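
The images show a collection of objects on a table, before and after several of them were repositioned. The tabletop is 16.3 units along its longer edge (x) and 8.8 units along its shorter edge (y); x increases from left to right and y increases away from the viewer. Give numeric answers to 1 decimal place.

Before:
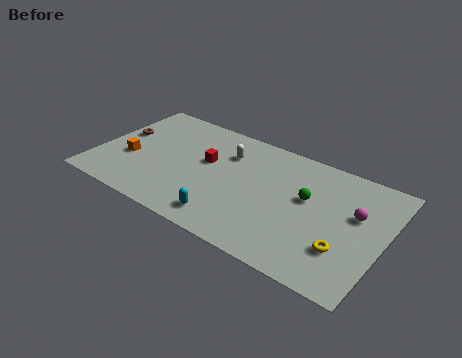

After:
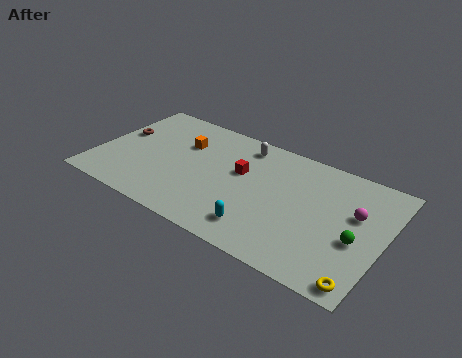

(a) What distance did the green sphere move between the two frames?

3.4

The green sphere moved from about (11.9, 5.2) to (14.9, 3.6), a distance of √(3.0² + 1.6²) ≈ 3.4.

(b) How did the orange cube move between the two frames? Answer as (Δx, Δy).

(2.7, 2.6)

From the two frames, the orange cube sits at roughly (1.9, 3.4) before and (4.6, 6.0) after.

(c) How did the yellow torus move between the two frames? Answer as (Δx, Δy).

(1.2, -1.7)

The yellow torus was at about (14.3, 2.6) and moved to about (15.5, 0.9).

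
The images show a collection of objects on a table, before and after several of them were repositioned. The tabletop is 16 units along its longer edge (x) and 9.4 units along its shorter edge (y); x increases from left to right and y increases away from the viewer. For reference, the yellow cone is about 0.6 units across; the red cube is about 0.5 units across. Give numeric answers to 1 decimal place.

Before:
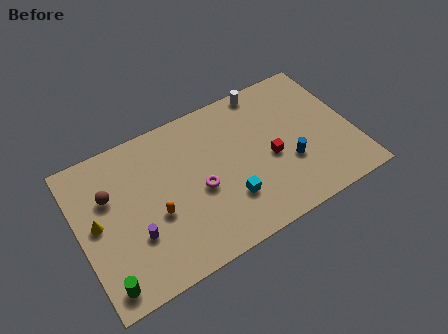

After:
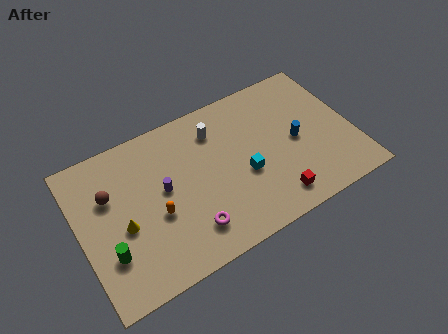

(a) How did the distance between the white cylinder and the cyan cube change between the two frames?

-3.0

Before: roughly 6.7 units apart; after: 3.7. That's 3.0 units closer together.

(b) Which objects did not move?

the brown sphere and the orange capsule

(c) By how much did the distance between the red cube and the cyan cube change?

-0.3

They were about 3.0 units apart before and 2.7 after — 0.3 units closer together.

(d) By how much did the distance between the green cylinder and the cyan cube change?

+0.6

The distance was about 7.6 in the first image and 8.2 in the second, so they moved 0.6 units further apart.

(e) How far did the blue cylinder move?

1.3

The blue cylinder was near (12.1, 3.3) before and (12.7, 4.5) after, so it travelled √(0.6² + 1.2²) ≈ 1.3 units.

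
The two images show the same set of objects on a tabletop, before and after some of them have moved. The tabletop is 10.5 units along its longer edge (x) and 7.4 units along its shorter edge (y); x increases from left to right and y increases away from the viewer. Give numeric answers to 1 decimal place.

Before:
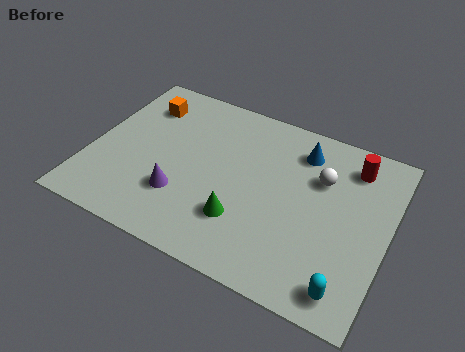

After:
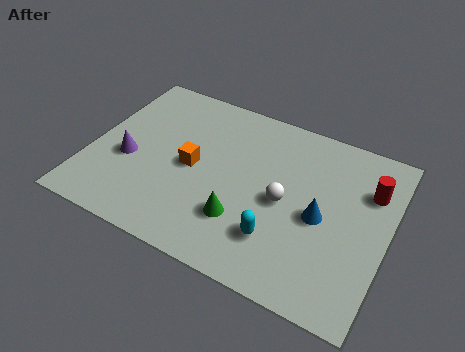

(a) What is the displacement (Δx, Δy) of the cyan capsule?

(-2.5, 0.9)

The cyan capsule was at about (9.4, 1.0) and moved to about (6.9, 1.9).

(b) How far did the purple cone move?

2.2

The purple cone was near (3.4, 2.2) before and (1.4, 3.0) after, so it travelled √(2.0² + 0.8²) ≈ 2.2 units.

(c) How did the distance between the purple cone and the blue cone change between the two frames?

+1.5

Before: roughly 5.3 units apart; after: 6.8. That's 1.5 units further apart.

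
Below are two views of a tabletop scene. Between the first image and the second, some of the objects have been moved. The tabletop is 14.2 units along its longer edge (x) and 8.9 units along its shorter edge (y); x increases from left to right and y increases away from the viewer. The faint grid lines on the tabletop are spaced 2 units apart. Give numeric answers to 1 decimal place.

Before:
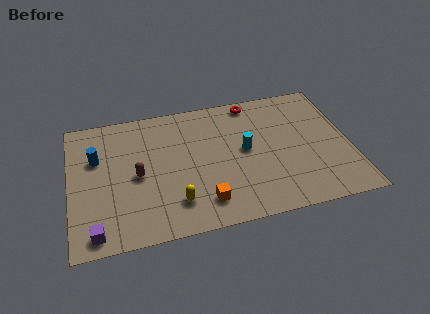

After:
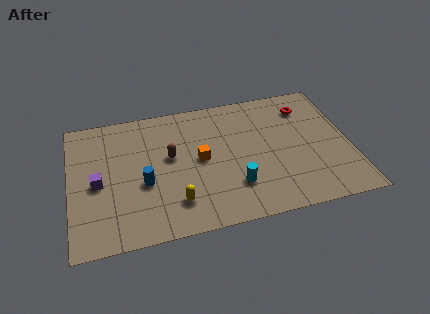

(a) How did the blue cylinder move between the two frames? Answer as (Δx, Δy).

(2.3, -2.2)

The blue cylinder started near (1.4, 5.8) and ended near (3.7, 3.6).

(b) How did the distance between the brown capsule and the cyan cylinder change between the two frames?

-1.4

They were about 5.5 units apart before and 4.1 after — 1.4 units closer together.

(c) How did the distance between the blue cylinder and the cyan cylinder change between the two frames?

-2.9

They were about 7.6 units apart before and 4.7 after — 2.9 units closer together.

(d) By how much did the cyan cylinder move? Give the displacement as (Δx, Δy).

(-0.7, -2.3)

The cyan cylinder started near (8.9, 4.7) and ended near (8.2, 2.4).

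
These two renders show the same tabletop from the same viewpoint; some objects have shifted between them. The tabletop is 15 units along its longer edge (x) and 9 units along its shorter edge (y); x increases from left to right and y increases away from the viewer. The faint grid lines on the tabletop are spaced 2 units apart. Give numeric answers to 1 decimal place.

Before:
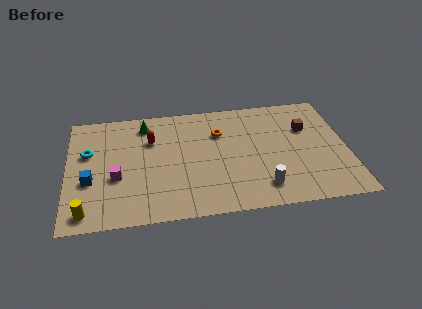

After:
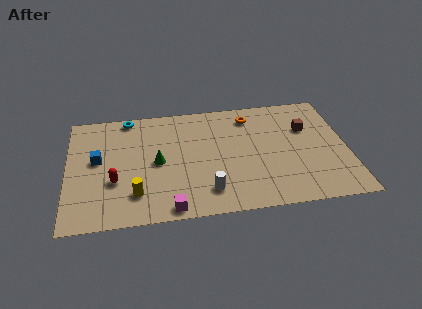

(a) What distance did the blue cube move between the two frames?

1.6

From (1.2, 3.4) to (1.6, 5.0), the blue cube covered √(0.4² + 1.6²) ≈ 1.6 units.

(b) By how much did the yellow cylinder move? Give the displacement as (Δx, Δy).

(2.6, 1.0)

The yellow cylinder started near (1.0, 1.1) and ended near (3.6, 2.1).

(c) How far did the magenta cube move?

3.9

From (2.6, 3.5) to (5.4, 0.8), the magenta cube covered √(2.8² + 2.7²) ≈ 3.9 units.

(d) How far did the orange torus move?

2.0

The orange torus moved from about (8.2, 6.3) to (9.9, 7.4), a distance of √(1.7² + 1.1²) ≈ 2.0.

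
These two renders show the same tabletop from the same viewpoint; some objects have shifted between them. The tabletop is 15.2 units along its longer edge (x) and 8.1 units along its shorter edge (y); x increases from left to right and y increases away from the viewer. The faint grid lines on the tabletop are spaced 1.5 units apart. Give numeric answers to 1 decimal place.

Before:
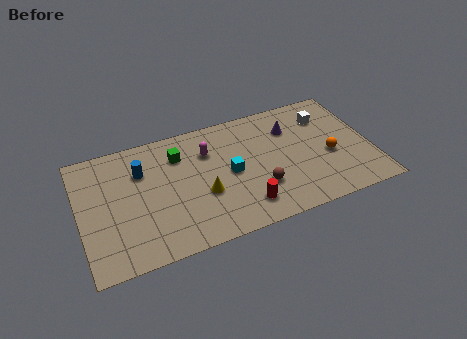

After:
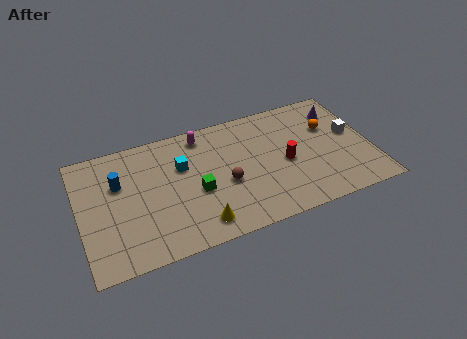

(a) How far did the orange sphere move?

1.9

From (13.0, 3.4) to (13.2, 5.3), the orange sphere covered √(0.2² + 1.9²) ≈ 1.9 units.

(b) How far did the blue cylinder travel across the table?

1.3

From (3.3, 5.7) to (2.1, 5.3), the blue cylinder covered √(1.2² + 0.4²) ≈ 1.3 units.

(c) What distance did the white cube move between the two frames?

2.0

From (13.1, 6.1) to (14.3, 4.5), the white cube covered √(1.2² + 1.6²) ≈ 2.0 units.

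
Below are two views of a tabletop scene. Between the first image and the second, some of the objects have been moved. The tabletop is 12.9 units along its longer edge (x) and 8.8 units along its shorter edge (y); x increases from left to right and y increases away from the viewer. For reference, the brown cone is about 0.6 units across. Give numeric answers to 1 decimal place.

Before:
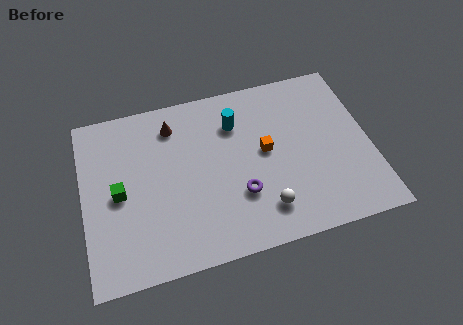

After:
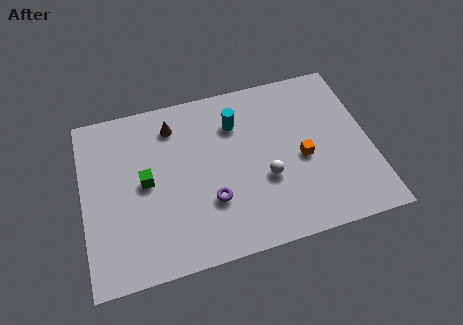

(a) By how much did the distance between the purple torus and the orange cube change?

+2.0

The distance was about 2.3 in the first image and 4.3 in the second, so they moved 2.0 units further apart.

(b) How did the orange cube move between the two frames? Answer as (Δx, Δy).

(1.6, -0.8)

From the two frames, the orange cube sits at roughly (8.2, 4.7) before and (9.8, 3.9) after.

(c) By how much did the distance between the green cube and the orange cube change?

+0.4

Before: roughly 6.6 units apart; after: 7.0. That's 0.4 units further apart.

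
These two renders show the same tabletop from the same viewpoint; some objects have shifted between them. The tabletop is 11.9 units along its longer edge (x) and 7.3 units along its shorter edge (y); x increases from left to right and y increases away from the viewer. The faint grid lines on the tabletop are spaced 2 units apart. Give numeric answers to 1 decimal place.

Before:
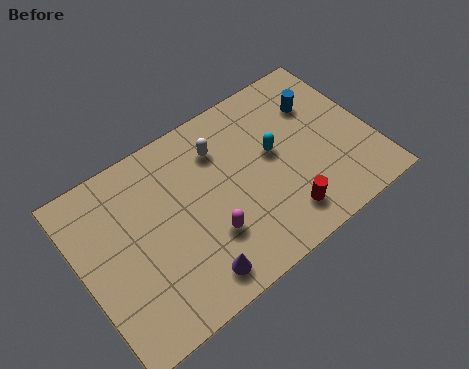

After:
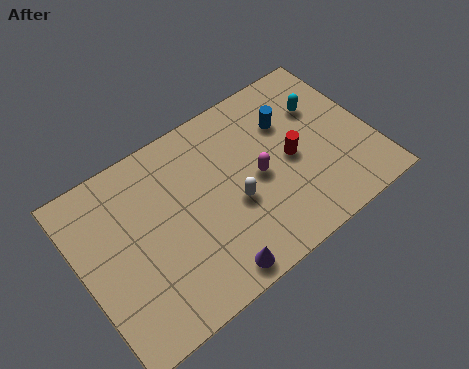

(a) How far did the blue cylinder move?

1.3

From (10.1, 5.2) to (8.8, 5.1), the blue cylinder covered √(1.3² + 0.1²) ≈ 1.3 units.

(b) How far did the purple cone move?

0.8

The purple cone moved from about (4.0, 1.1) to (4.7, 0.8), a distance of √(0.7² + 0.3²) ≈ 0.8.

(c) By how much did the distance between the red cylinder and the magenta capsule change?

-1.6

The distance was about 3.0 in the first image and 1.4 in the second, so they moved 1.6 units closer together.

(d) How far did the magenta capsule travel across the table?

2.6

The magenta capsule was near (4.9, 2.3) before and (7.2, 3.5) after, so it travelled √(2.3² + 1.2²) ≈ 2.6 units.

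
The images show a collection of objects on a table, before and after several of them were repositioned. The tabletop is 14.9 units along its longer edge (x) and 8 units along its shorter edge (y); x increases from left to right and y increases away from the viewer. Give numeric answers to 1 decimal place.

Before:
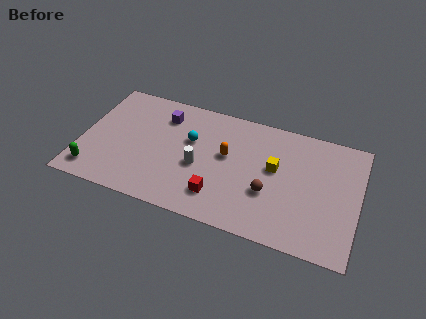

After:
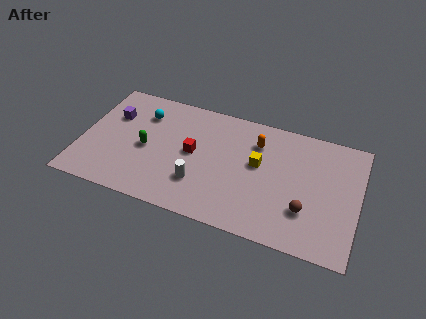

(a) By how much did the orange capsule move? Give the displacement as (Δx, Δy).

(1.5, 1.4)

From the two frames, the orange capsule sits at roughly (7.8, 4.6) before and (9.3, 6.0) after.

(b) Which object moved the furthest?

the green capsule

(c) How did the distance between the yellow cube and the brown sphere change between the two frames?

+1.8

They were about 1.7 units apart before and 3.5 after — 1.8 units further apart.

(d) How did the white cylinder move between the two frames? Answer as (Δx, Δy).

(0.1, -1.1)

From the two frames, the white cylinder sits at roughly (6.4, 3.4) before and (6.5, 2.3) after.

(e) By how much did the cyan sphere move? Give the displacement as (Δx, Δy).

(-2.7, 1.0)

The cyan sphere started near (5.8, 5.0) and ended near (3.1, 6.0).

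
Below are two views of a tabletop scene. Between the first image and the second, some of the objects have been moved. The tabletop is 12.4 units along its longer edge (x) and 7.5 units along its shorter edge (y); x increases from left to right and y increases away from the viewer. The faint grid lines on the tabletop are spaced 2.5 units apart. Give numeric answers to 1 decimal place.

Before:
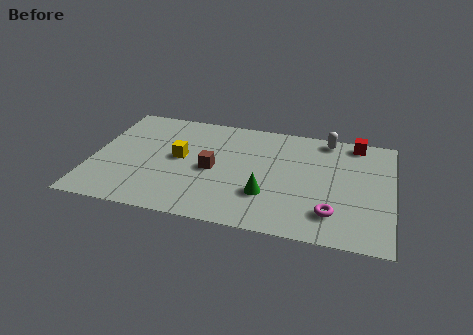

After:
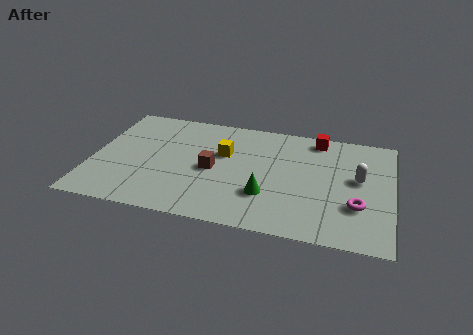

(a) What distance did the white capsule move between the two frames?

2.9

The white capsule moved from about (9.6, 6.7) to (11.0, 4.2), a distance of √(1.4² + 2.5²) ≈ 2.9.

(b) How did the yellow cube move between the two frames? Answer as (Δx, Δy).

(1.8, 0.7)

From the two frames, the yellow cube sits at roughly (3.6, 4.0) before and (5.4, 4.7) after.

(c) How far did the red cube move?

1.6

From (10.8, 6.7) to (9.2, 6.6), the red cube covered √(1.6² + 0.1²) ≈ 1.6 units.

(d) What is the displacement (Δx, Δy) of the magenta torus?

(1.0, 0.7)

From the two frames, the magenta torus sits at roughly (10.0, 1.7) before and (11.0, 2.4) after.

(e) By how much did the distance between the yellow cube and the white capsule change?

-1.0

Before: roughly 6.6 units apart; after: 5.6. That's 1.0 units closer together.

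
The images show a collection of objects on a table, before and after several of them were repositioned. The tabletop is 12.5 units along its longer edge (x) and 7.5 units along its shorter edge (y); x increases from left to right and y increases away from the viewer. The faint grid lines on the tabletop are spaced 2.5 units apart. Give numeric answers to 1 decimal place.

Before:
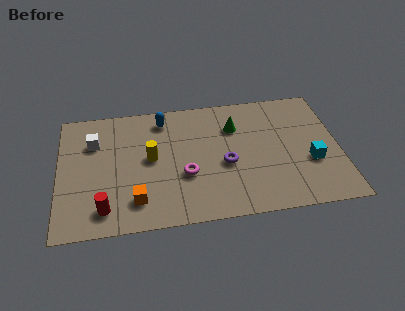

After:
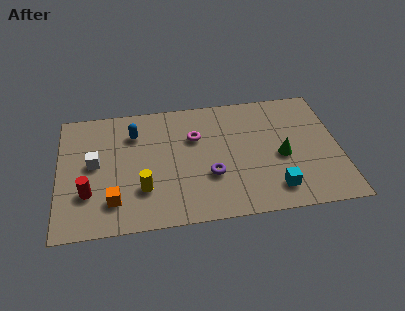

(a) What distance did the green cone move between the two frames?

2.9

The green cone was near (7.9, 5.4) before and (9.9, 3.3) after, so it travelled √(2.0² + 2.1²) ≈ 2.9 units.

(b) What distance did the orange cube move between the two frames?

1.0

The orange cube moved from about (3.4, 1.6) to (2.4, 1.7), a distance of √(1.0² + 0.1²) ≈ 1.0.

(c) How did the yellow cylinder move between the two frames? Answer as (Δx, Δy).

(-0.4, -1.8)

The yellow cylinder started near (4.1, 4.0) and ended near (3.7, 2.2).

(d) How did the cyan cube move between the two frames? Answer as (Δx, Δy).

(-1.7, -1.4)

From the two frames, the cyan cube sits at roughly (11.2, 2.8) before and (9.5, 1.4) after.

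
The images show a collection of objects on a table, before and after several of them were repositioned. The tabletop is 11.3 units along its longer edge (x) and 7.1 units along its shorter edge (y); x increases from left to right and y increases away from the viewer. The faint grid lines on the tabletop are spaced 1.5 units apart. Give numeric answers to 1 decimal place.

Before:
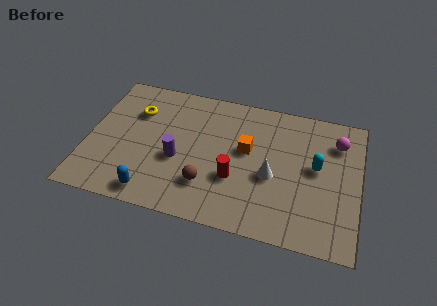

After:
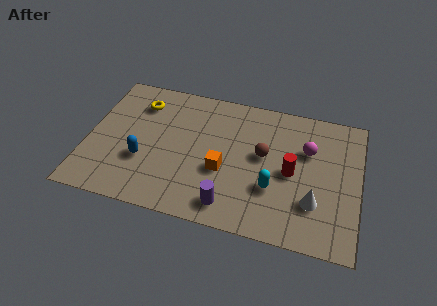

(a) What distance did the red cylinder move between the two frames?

2.5

The red cylinder was near (6.2, 2.5) before and (8.5, 3.4) after, so it travelled √(2.3² + 0.9²) ≈ 2.5 units.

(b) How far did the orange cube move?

1.6

From (6.6, 4.1) to (5.7, 2.8), the orange cube covered √(0.9² + 1.3²) ≈ 1.6 units.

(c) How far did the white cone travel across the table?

2.0

From (7.7, 3.0) to (9.5, 2.1), the white cone covered √(1.8² + 0.9²) ≈ 2.0 units.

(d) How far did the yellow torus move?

0.5

The yellow torus moved from about (1.9, 5.0) to (2.0, 5.5), a distance of √(0.1² + 0.5²) ≈ 0.5.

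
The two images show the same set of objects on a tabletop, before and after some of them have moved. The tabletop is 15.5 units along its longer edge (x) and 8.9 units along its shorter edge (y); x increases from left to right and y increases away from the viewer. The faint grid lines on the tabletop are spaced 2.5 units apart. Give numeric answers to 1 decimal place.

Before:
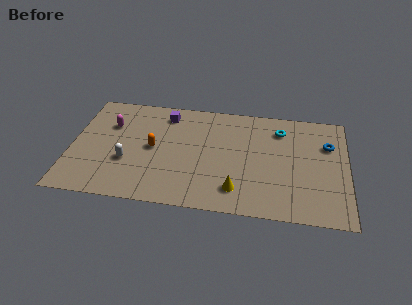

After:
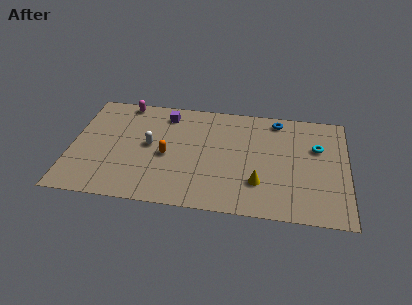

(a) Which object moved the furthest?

the blue torus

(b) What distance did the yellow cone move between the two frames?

1.4

From (9.4, 1.8) to (10.6, 2.5), the yellow cone covered √(1.2² + 0.7²) ≈ 1.4 units.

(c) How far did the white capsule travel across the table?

1.9

From (3.2, 3.2) to (4.4, 4.7), the white capsule covered √(1.2² + 1.5²) ≈ 1.9 units.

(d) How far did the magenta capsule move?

2.1

The magenta capsule moved from about (2.1, 6.1) to (2.8, 8.1), a distance of √(0.7² + 2.0²) ≈ 2.1.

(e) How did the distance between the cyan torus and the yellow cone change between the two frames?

-1.1

Before: roughly 5.7 units apart; after: 4.6. That's 1.1 units closer together.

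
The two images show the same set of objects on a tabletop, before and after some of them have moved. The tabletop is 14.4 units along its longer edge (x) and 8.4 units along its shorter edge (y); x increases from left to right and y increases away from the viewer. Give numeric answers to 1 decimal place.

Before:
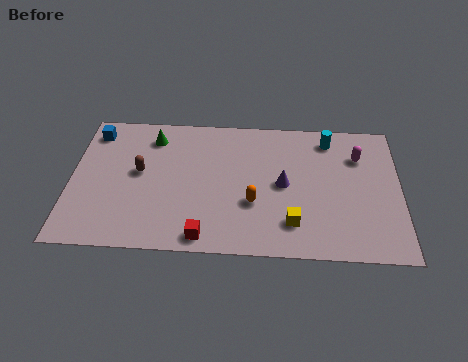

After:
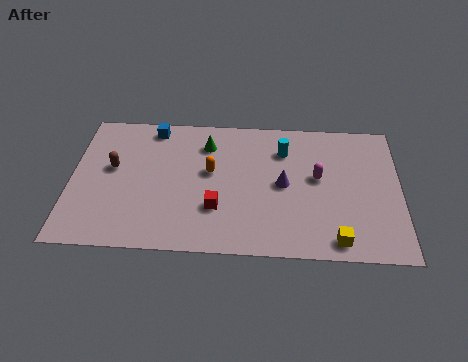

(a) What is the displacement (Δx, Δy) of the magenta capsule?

(-1.8, -1.4)

The magenta capsule was at about (12.6, 6.1) and moved to about (10.8, 4.7).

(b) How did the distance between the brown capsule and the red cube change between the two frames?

+0.4

Before: roughly 4.7 units apart; after: 5.1. That's 0.4 units further apart.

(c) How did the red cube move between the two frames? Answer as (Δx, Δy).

(0.5, 1.7)

The red cube was at about (5.9, 0.9) and moved to about (6.4, 2.6).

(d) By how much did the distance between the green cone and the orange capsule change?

-4.2

Before: roughly 5.9 units apart; after: 1.7. That's 4.2 units closer together.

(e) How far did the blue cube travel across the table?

2.6

From (0.9, 7.0) to (3.5, 7.4), the blue cube covered √(2.6² + 0.4²) ≈ 2.6 units.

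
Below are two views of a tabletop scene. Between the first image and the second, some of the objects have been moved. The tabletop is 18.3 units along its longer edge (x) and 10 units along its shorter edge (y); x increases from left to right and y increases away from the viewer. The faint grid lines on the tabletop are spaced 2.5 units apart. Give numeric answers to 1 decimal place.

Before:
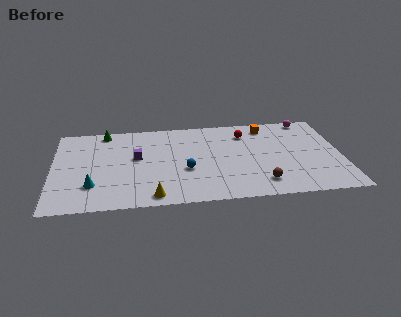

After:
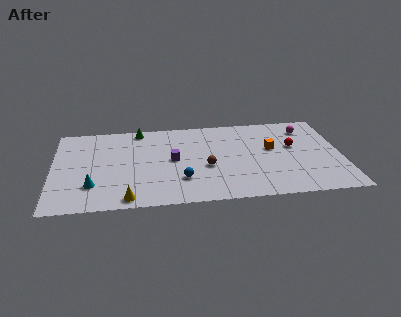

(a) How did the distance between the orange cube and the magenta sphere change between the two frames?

+0.4

They were about 2.8 units apart before and 3.2 after — 0.4 units further apart.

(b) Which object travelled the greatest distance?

the brown sphere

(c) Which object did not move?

the cyan cone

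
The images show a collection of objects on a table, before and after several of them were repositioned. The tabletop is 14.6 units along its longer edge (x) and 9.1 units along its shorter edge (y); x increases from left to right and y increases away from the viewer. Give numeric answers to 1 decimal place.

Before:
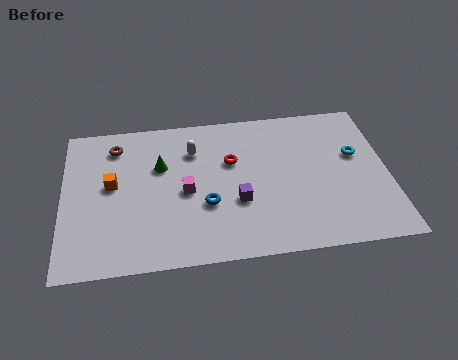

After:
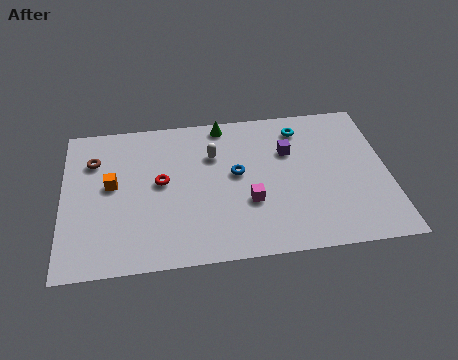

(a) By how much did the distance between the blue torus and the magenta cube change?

+0.6

They were about 1.3 units apart before and 1.9 after — 0.6 units further apart.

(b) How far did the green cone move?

3.7

The green cone was near (4.4, 5.9) before and (7.3, 8.2) after, so it travelled √(2.9² + 2.3²) ≈ 3.7 units.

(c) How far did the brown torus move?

1.3

From (2.4, 7.4) to (1.4, 6.6), the brown torus covered √(1.0² + 0.8²) ≈ 1.3 units.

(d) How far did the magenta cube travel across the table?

3.0

The magenta cube was near (5.5, 4.2) before and (8.3, 3.2) after, so it travelled √(2.8² + 1.0²) ≈ 3.0 units.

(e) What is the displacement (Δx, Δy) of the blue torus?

(1.4, 1.7)

The blue torus was at about (6.4, 3.3) and moved to about (7.8, 5.0).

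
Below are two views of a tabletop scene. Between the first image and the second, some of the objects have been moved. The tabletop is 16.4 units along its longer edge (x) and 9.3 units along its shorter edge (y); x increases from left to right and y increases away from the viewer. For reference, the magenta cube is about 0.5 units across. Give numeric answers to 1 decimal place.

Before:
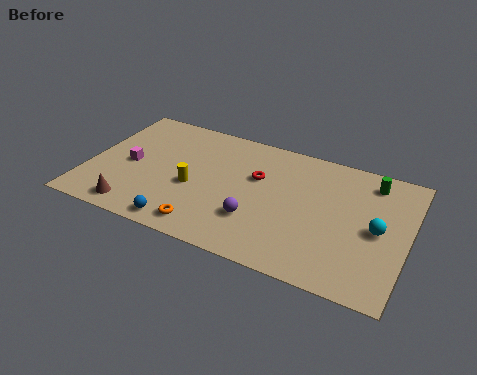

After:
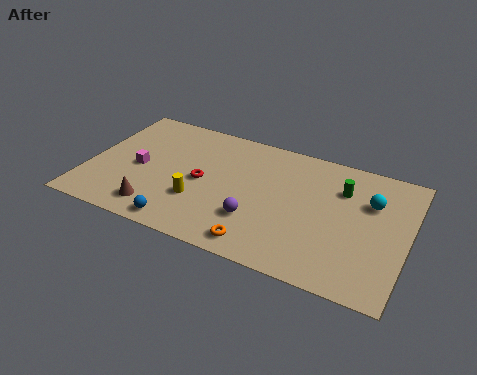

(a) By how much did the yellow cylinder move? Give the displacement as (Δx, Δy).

(0.4, -0.9)

The yellow cylinder started near (5.5, 3.9) and ended near (5.9, 3.0).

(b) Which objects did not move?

the purple sphere and the blue sphere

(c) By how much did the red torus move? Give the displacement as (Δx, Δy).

(-2.7, -1.4)

The red torus was at about (8.6, 5.9) and moved to about (5.9, 4.5).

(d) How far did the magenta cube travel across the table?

0.5

The magenta cube moved from about (2.1, 4.4) to (2.6, 4.3), a distance of √(0.5² + 0.1²) ≈ 0.5.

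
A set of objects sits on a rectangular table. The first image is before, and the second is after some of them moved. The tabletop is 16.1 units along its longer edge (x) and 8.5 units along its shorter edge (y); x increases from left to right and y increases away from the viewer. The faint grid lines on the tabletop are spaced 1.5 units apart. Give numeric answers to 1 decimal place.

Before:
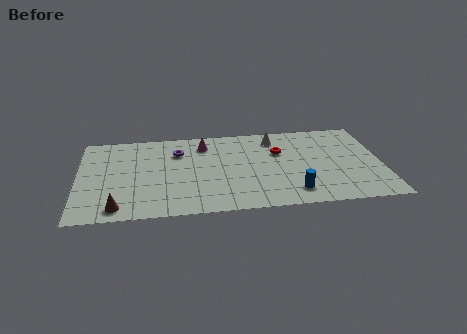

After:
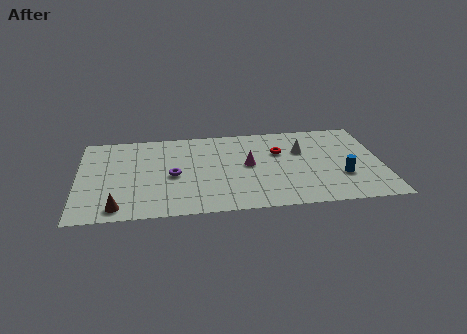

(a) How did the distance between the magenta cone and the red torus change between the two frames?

-2.2

Before: roughly 4.2 units apart; after: 2.0. That's 2.2 units closer together.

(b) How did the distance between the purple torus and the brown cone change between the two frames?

-2.0

They were about 6.0 units apart before and 4.0 after — 2.0 units closer together.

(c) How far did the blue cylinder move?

2.9

The blue cylinder moved from about (11.3, 1.6) to (13.9, 2.8), a distance of √(2.6² + 1.2²) ≈ 2.9.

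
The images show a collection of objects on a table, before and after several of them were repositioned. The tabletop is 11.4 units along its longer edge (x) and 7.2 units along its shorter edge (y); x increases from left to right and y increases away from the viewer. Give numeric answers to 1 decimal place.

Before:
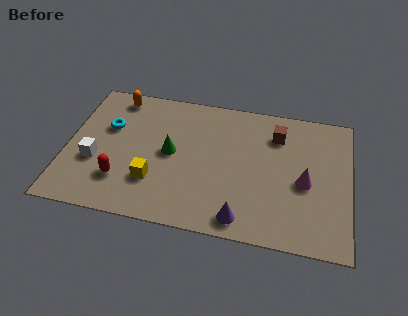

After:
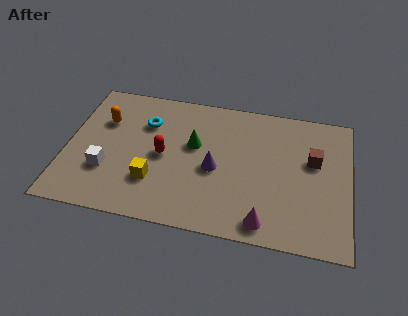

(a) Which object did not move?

the yellow cube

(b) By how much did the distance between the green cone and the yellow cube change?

+1.0

The distance was about 1.7 in the first image and 2.7 in the second, so they moved 1.0 units further apart.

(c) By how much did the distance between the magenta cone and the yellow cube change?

-1.4

The distance was about 6.1 in the first image and 4.7 in the second, so they moved 1.4 units closer together.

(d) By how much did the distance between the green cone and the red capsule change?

-1.2

The distance was about 2.6 in the first image and 1.4 in the second, so they moved 1.2 units closer together.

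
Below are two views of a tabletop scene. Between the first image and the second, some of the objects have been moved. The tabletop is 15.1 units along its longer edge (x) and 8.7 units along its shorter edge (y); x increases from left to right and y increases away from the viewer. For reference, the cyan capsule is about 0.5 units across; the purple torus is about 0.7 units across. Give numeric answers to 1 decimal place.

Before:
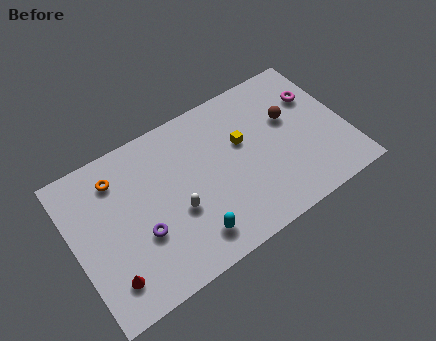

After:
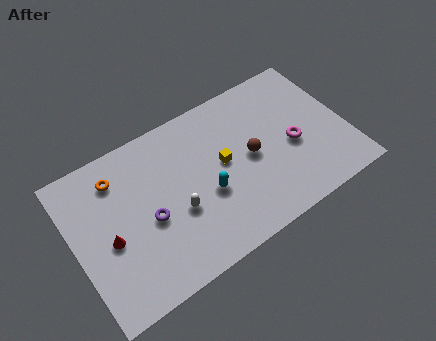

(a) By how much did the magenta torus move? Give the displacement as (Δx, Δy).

(-1.7, -2.2)

The magenta torus started near (13.8, 6.0) and ended near (12.1, 3.8).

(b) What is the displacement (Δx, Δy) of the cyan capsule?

(1.2, 1.9)

The cyan capsule was at about (6.0, 1.6) and moved to about (7.2, 3.5).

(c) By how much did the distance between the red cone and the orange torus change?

-2.0

The distance was about 5.2 in the first image and 3.2 in the second, so they moved 2.0 units closer together.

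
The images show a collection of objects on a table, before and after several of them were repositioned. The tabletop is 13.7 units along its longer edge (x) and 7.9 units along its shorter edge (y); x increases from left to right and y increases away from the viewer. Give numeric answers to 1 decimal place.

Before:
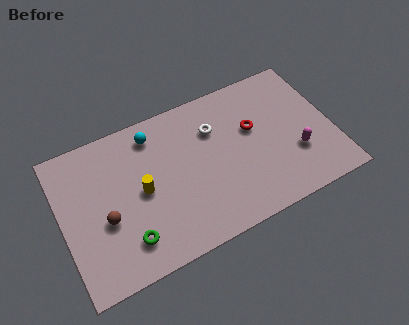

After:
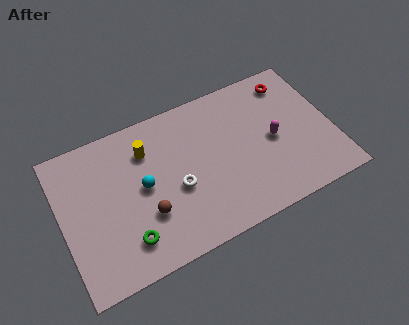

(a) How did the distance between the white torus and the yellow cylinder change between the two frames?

-1.4

The distance was about 4.3 in the first image and 2.9 in the second, so they moved 1.4 units closer together.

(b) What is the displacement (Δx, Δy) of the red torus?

(2.2, 1.8)

The red torus was at about (9.8, 4.8) and moved to about (12.0, 6.6).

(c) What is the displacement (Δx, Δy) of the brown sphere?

(2.0, -0.6)

The brown sphere was at about (2.1, 3.2) and moved to about (4.1, 2.6).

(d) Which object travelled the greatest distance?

the white torus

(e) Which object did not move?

the green torus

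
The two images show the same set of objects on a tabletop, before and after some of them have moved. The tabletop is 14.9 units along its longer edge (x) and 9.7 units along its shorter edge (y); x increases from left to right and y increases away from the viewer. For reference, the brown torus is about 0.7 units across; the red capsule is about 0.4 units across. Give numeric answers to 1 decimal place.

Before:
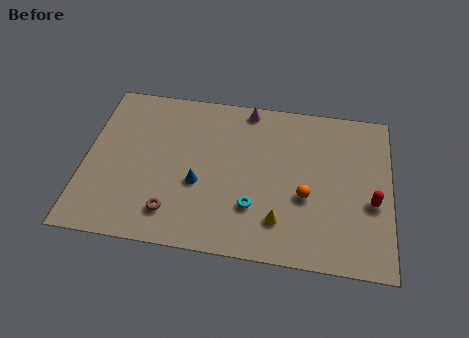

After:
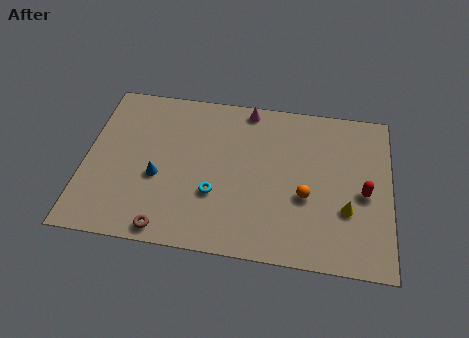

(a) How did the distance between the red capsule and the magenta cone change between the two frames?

-0.6

The distance was about 7.9 in the first image and 7.3 in the second, so they moved 0.6 units closer together.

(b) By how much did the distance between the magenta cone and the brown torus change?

+1.0

They were about 7.7 units apart before and 8.7 after — 1.0 units further apart.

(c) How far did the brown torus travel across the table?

1.0

The brown torus was near (4.4, 1.9) before and (4.2, 0.9) after, so it travelled √(0.2² + 1.0²) ≈ 1.0 units.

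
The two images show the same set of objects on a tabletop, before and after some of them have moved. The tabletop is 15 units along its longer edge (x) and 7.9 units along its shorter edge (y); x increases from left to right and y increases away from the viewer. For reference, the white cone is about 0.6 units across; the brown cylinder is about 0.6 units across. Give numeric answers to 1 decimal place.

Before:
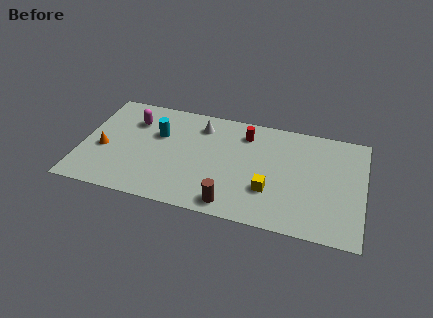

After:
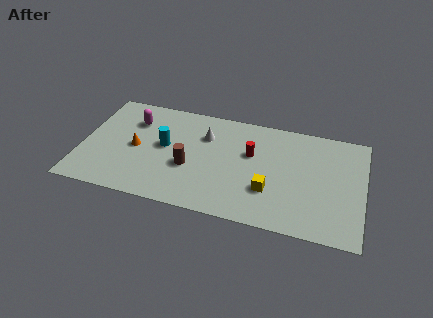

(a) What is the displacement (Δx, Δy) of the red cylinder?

(0.4, -1.4)

The red cylinder was at about (8.6, 6.3) and moved to about (9.0, 4.9).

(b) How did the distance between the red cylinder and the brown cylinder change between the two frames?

-1.6

They were about 5.3 units apart before and 3.7 after — 1.6 units closer together.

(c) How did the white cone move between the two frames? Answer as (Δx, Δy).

(0.3, -0.7)

The white cone was at about (6.2, 6.3) and moved to about (6.5, 5.6).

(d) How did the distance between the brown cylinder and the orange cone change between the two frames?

-4.4

They were about 7.4 units apart before and 3.0 after — 4.4 units closer together.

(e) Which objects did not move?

the magenta capsule and the yellow cube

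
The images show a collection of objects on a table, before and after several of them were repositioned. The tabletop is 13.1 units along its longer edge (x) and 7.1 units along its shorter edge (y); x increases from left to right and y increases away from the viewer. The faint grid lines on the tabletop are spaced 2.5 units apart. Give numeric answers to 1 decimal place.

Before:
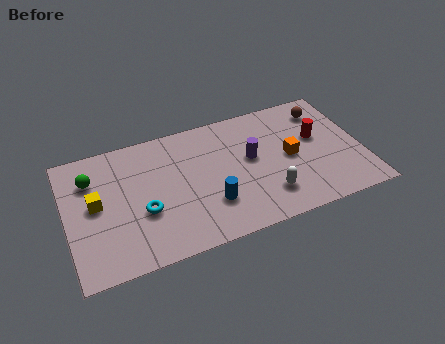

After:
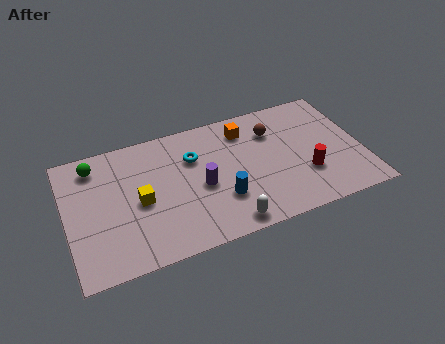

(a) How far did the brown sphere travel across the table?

2.5

The brown sphere moved from about (11.7, 5.7) to (9.3, 5.2), a distance of √(2.4² + 0.5²) ≈ 2.5.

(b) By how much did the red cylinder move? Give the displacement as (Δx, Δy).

(-0.7, -1.9)

From the two frames, the red cylinder sits at roughly (11.2, 4.2) before and (10.5, 2.3) after.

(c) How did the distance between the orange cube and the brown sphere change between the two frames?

-1.5

Before: roughly 2.8 units apart; after: 1.3. That's 1.5 units closer together.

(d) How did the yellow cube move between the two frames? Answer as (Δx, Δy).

(1.9, -0.5)

From the two frames, the yellow cube sits at roughly (1.3, 3.8) before and (3.2, 3.3) after.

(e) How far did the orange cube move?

2.8

The orange cube was near (9.9, 3.5) before and (8.1, 5.7) after, so it travelled √(1.8² + 2.2²) ≈ 2.8 units.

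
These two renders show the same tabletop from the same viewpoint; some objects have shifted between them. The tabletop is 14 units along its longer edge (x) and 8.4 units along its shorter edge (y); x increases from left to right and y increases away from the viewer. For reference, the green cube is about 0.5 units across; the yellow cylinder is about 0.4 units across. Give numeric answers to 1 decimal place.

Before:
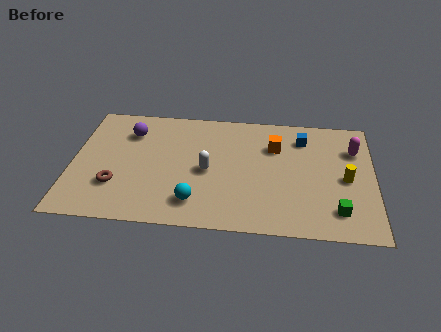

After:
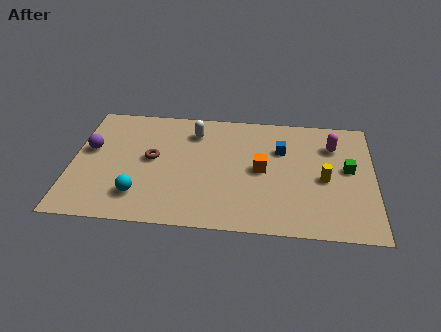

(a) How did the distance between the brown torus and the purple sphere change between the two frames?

-0.9

The distance was about 3.8 in the first image and 2.9 in the second, so they moved 0.9 units closer together.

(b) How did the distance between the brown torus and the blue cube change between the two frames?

-3.4

Before: roughly 9.5 units apart; after: 6.1. That's 3.4 units closer together.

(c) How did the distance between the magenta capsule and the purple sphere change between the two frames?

+0.9

Before: roughly 10.5 units apart; after: 11.4. That's 0.9 units further apart.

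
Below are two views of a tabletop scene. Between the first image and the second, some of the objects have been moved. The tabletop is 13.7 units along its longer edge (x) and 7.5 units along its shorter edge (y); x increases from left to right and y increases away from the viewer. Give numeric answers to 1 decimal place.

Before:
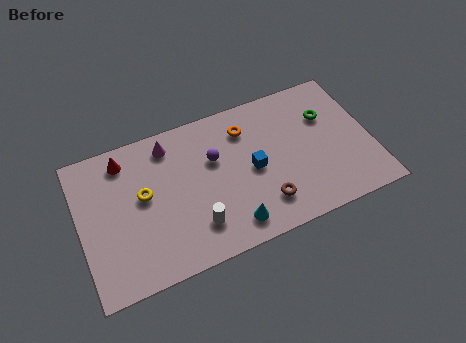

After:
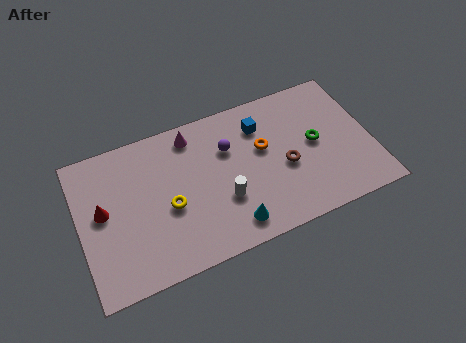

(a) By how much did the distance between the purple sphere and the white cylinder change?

-0.7

Before: roughly 3.2 units apart; after: 2.5. That's 0.7 units closer together.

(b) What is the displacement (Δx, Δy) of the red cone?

(-1.2, -2.2)

The red cone started near (2.3, 6.3) and ended near (1.1, 4.1).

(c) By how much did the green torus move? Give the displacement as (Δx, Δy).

(-0.7, -1.2)

From the two frames, the green torus sits at roughly (11.8, 5.1) before and (11.1, 3.9) after.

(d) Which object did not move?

the cyan cone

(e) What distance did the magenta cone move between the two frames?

1.1

From (4.4, 6.3) to (5.5, 6.4), the magenta cone covered √(1.1² + 0.1²) ≈ 1.1 units.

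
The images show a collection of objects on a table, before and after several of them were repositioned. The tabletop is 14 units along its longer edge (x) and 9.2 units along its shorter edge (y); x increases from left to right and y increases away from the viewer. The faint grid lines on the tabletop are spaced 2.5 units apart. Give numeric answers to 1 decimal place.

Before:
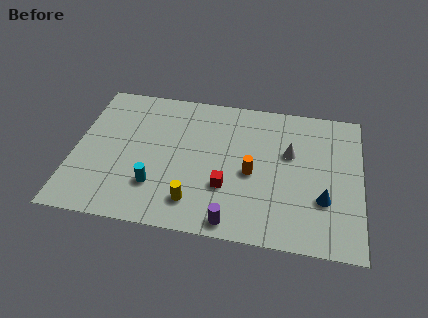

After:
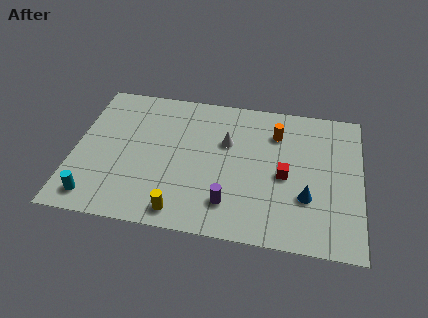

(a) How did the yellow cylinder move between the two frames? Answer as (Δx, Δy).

(-0.6, -0.7)

From the two frames, the yellow cylinder sits at roughly (6.0, 1.8) before and (5.4, 1.1) after.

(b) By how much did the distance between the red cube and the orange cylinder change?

+1.1

The distance was about 1.6 in the first image and 2.7 in the second, so they moved 1.1 units further apart.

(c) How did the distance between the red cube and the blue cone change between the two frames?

-3.1

The distance was about 4.7 in the first image and 1.6 in the second, so they moved 3.1 units closer together.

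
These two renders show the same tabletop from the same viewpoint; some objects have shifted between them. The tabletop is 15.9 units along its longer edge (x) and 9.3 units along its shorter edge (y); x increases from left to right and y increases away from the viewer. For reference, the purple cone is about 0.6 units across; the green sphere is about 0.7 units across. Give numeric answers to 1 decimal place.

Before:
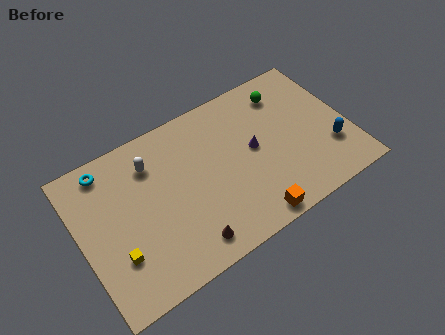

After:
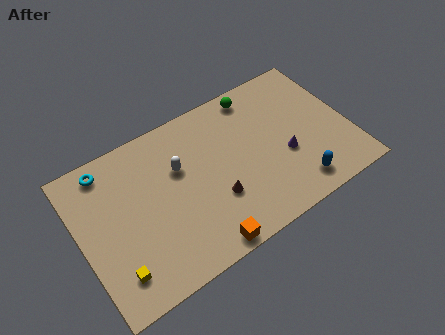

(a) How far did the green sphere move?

1.8

The green sphere was near (12.7, 7.5) before and (11.0, 8.2) after, so it travelled √(1.7² + 0.7²) ≈ 1.8 units.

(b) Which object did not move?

the cyan torus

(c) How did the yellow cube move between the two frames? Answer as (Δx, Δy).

(-0.2, -0.9)

The yellow cube was at about (1.8, 2.8) and moved to about (1.6, 1.9).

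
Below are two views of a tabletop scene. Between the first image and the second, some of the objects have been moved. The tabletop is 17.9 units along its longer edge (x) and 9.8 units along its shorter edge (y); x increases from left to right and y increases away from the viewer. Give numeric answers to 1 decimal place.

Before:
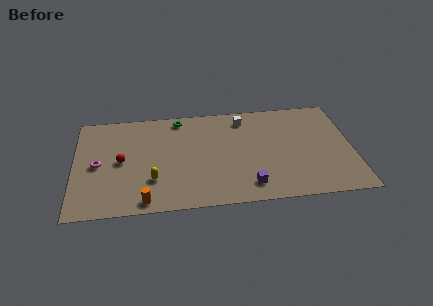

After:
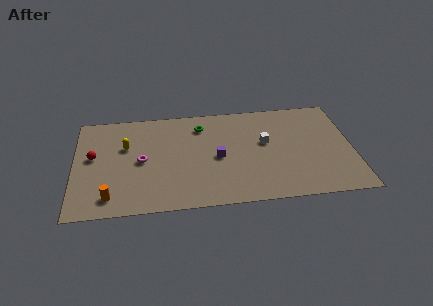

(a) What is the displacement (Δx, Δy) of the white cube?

(1.3, -2.5)

From the two frames, the white cube sits at roughly (11.0, 8.2) before and (12.3, 5.7) after.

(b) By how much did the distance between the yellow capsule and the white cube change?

+1.0

Before: roughly 8.0 units apart; after: 9.0. That's 1.0 units further apart.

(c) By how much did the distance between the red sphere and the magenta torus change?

+1.7

The distance was about 1.5 in the first image and 3.2 in the second, so they moved 1.7 units further apart.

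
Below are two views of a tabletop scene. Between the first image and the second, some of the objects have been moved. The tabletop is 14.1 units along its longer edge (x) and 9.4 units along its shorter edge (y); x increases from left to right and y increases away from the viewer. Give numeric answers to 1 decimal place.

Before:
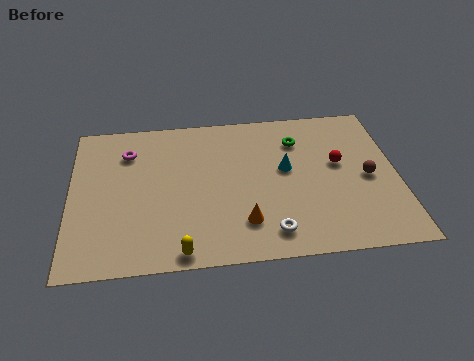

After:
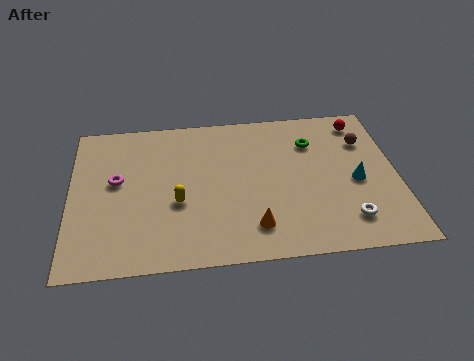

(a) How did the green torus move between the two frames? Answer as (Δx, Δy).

(0.6, -0.2)

The green torus started near (9.9, 7.1) and ended near (10.5, 6.9).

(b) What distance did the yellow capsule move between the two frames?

2.9

From (4.7, 0.8) to (4.6, 3.7), the yellow capsule covered √(0.1² + 2.9²) ≈ 2.9 units.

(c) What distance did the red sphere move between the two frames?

2.8

The red sphere moved from about (11.6, 5.4) to (12.7, 8.0), a distance of √(1.1² + 2.6²) ≈ 2.8.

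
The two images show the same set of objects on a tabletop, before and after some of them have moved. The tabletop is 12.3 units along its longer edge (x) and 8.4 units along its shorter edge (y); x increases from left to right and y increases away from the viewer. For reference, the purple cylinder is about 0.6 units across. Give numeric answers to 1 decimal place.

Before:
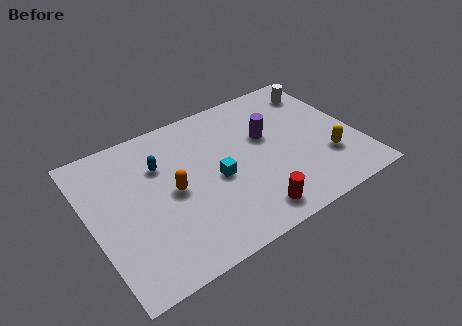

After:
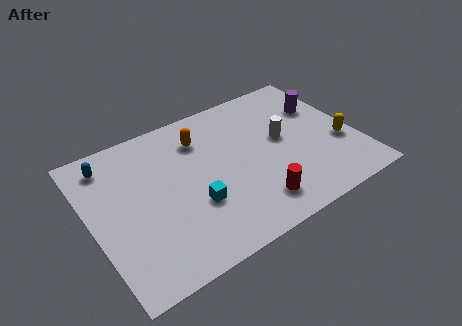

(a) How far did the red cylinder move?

0.5

From (6.8, 1.2) to (7.1, 1.6), the red cylinder covered √(0.3² + 0.4²) ≈ 0.5 units.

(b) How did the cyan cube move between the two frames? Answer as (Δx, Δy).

(-1.2, -0.9)

From the two frames, the cyan cube sits at roughly (5.7, 3.8) before and (4.5, 2.9) after.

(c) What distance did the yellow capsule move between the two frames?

1.0

The yellow capsule was near (10.7, 2.5) before and (11.5, 3.1) after, so it travelled √(0.8² + 0.6²) ≈ 1.0 units.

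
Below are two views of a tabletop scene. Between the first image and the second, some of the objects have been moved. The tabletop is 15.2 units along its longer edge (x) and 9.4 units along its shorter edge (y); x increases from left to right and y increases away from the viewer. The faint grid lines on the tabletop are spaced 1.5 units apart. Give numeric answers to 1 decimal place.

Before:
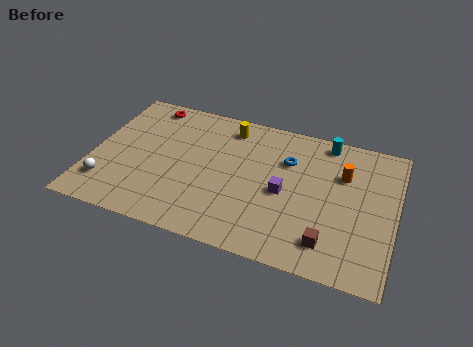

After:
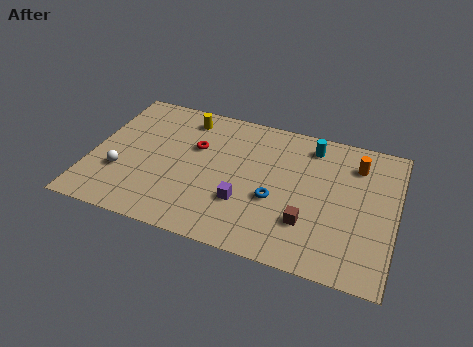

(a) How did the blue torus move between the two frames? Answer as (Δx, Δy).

(-0.4, -2.8)

The blue torus started near (9.7, 6.5) and ended near (9.3, 3.7).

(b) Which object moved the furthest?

the red torus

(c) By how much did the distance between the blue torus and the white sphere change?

-2.0

They were about 9.7 units apart before and 7.7 after — 2.0 units closer together.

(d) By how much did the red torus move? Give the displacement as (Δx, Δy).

(2.7, -2.3)

From the two frames, the red torus sits at roughly (2.4, 8.3) before and (5.1, 6.0) after.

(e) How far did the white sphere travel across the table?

1.2

The white sphere moved from about (1.0, 2.1) to (1.6, 3.1), a distance of √(0.6² + 1.0²) ≈ 1.2.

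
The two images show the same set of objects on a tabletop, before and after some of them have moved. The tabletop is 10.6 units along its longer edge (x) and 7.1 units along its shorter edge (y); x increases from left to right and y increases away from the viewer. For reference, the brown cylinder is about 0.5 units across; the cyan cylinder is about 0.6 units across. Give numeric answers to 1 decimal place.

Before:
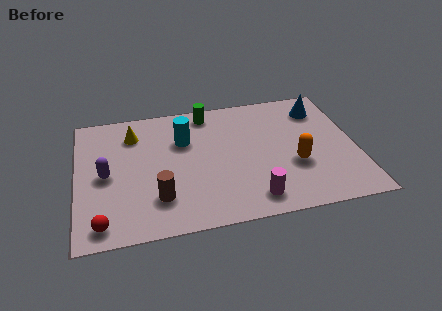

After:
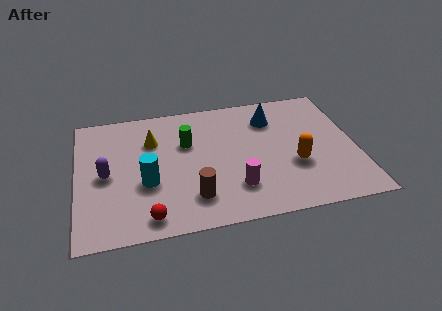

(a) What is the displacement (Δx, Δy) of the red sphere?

(1.7, 0.0)

From the two frames, the red sphere sits at roughly (0.9, 0.9) before and (2.6, 0.9) after.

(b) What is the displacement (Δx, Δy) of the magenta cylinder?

(-0.6, 0.7)

The magenta cylinder was at about (6.5, 1.1) and moved to about (5.9, 1.8).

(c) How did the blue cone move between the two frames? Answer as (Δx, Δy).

(-1.9, -0.2)

The blue cone was at about (9.4, 5.6) and moved to about (7.5, 5.4).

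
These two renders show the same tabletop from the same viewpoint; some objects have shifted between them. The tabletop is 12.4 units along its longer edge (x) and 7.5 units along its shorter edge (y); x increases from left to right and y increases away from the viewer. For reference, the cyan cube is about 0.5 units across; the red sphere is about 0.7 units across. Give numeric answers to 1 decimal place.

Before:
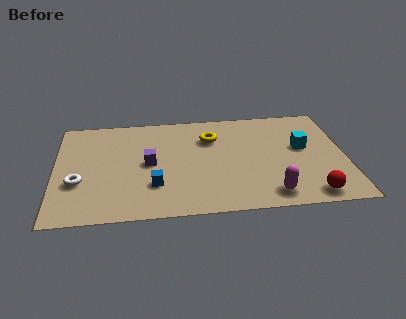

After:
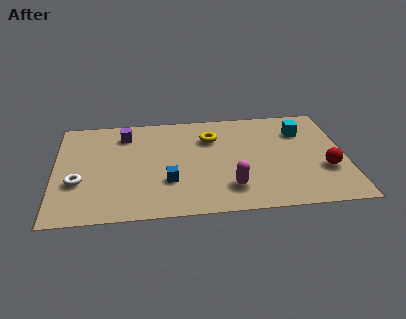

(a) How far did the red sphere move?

1.8

From (10.8, 0.9) to (11.5, 2.6), the red sphere covered √(0.7² + 1.7²) ≈ 1.8 units.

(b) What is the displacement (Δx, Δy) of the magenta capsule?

(-1.7, 0.6)

From the two frames, the magenta capsule sits at roughly (9.1, 1.1) before and (7.4, 1.7) after.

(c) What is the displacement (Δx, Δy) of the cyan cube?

(0.0, 1.2)

The cyan cube started near (10.6, 4.3) and ended near (10.6, 5.5).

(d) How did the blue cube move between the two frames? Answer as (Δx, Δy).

(0.6, 0.2)

The blue cube started near (4.2, 2.2) and ended near (4.8, 2.4).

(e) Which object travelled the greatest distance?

the purple cube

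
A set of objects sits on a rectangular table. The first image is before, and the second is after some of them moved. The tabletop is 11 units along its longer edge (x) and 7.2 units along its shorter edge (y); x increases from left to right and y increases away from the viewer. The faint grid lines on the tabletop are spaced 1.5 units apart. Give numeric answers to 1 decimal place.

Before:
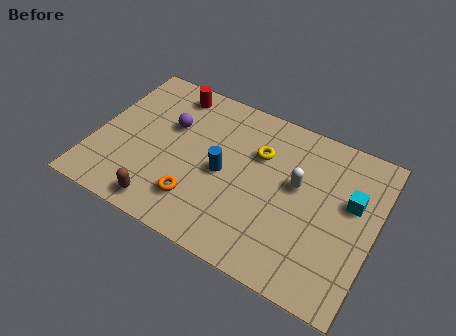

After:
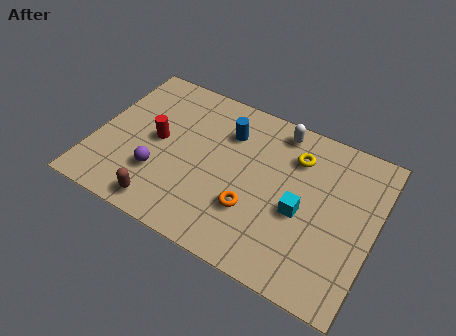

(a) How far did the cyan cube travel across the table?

2.2

The cyan cube moved from about (10.0, 4.4) to (8.2, 3.1), a distance of √(1.8² + 1.3²) ≈ 2.2.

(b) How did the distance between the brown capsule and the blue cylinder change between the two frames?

+1.6

They were about 3.2 units apart before and 4.8 after — 1.6 units further apart.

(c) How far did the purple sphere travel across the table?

2.4

The purple sphere moved from about (2.8, 4.6) to (2.7, 2.2), a distance of √(0.1² + 2.4²) ≈ 2.4.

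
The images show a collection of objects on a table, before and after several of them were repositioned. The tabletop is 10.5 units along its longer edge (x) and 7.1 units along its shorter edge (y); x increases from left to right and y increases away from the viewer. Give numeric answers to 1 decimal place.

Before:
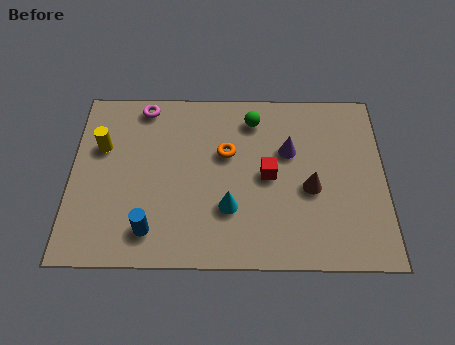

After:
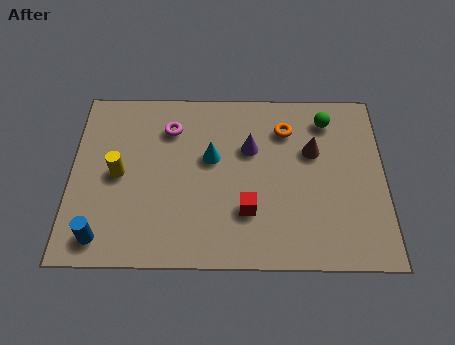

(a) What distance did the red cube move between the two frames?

1.6

From (6.6, 3.5) to (5.9, 2.1), the red cube covered √(0.7² + 1.4²) ≈ 1.6 units.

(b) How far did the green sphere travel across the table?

2.5

The green sphere was near (6.1, 5.8) before and (8.6, 5.8) after, so it travelled √(2.5² + 0.0²) ≈ 2.5 units.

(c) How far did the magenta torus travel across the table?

1.3

The magenta torus was near (2.4, 6.3) before and (3.3, 5.4) after, so it travelled √(0.9² + 0.9²) ≈ 1.3 units.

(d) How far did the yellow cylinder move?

1.3

From (1.0, 4.6) to (1.6, 3.5), the yellow cylinder covered √(0.6² + 1.1²) ≈ 1.3 units.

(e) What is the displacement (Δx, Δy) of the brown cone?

(0.1, 1.5)

From the two frames, the brown cone sits at roughly (8.0, 3.0) before and (8.1, 4.5) after.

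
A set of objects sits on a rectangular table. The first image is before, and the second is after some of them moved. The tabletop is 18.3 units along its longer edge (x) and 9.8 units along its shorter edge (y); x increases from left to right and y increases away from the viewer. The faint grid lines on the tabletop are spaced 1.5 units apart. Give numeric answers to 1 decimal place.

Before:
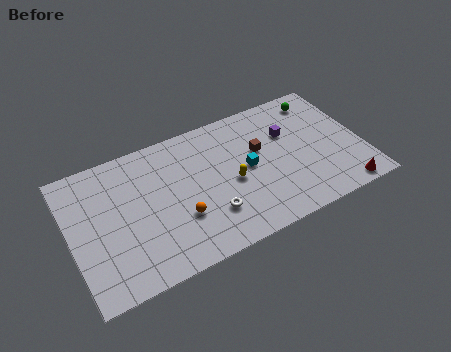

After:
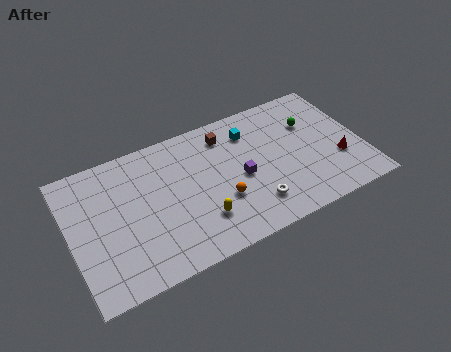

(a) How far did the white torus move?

2.7

From (8.4, 2.7) to (11.1, 2.2), the white torus covered √(2.7² + 0.5²) ≈ 2.7 units.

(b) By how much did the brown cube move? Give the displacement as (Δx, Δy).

(-1.9, 2.0)

From the two frames, the brown cube sits at roughly (12.0, 6.0) before and (10.1, 8.0) after.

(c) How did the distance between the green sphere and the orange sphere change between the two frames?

-3.8

Before: roughly 10.8 units apart; after: 7.0. That's 3.8 units closer together.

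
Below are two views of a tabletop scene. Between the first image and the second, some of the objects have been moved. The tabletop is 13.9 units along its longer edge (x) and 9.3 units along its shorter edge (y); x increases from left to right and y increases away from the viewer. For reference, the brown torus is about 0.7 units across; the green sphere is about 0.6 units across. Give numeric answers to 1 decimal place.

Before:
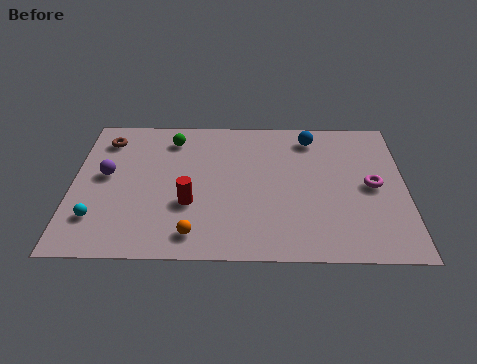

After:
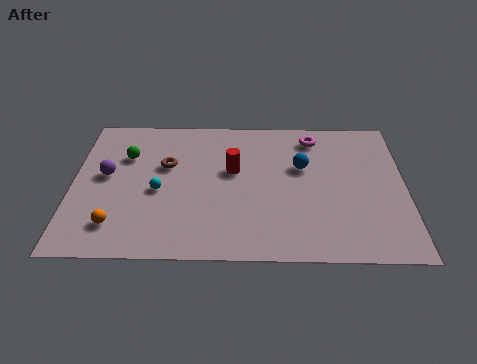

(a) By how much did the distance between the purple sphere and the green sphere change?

-2.2

Before: roughly 3.7 units apart; after: 1.5. That's 2.2 units closer together.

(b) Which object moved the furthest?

the magenta torus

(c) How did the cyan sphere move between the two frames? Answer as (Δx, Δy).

(2.5, 1.8)

The cyan sphere was at about (1.1, 2.3) and moved to about (3.6, 4.1).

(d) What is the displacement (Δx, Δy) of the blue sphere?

(-0.4, -2.0)

From the two frames, the blue sphere sits at roughly (10.0, 7.8) before and (9.6, 5.8) after.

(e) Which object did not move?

the purple sphere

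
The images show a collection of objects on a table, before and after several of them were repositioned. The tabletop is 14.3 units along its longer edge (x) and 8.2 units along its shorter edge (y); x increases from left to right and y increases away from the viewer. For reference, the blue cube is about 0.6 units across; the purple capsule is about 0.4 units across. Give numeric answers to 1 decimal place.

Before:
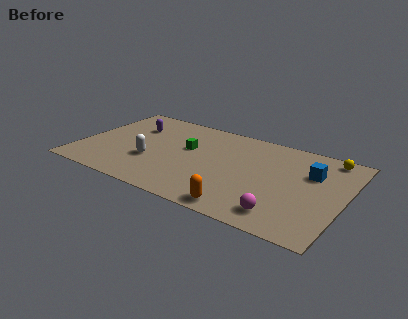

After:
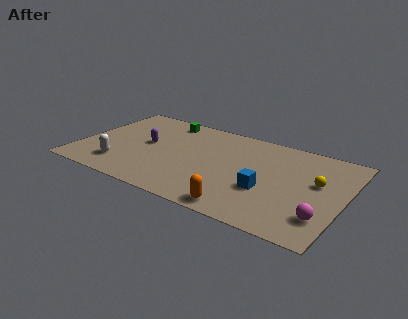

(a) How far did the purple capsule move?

1.7

The purple capsule moved from about (2.5, 5.8) to (3.5, 4.4), a distance of √(1.0² + 1.4²) ≈ 1.7.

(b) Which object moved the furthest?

the blue cube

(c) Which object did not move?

the orange capsule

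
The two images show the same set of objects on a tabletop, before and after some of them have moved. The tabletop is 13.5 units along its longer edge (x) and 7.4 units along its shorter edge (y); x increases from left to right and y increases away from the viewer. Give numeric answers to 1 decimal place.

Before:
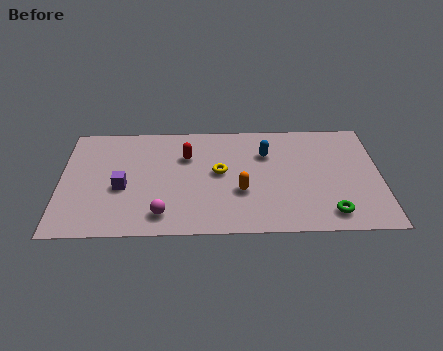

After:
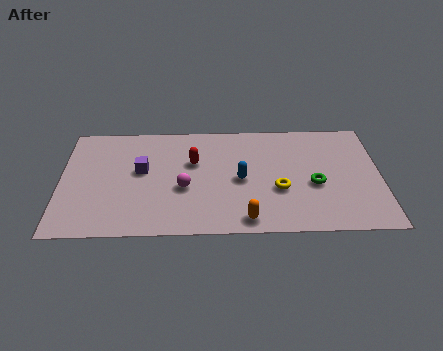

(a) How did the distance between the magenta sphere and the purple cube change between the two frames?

-0.3

The distance was about 2.5 in the first image and 2.2 in the second, so they moved 0.3 units closer together.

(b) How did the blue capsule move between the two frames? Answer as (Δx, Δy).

(-1.1, -1.7)

From the two frames, the blue capsule sits at roughly (8.7, 5.2) before and (7.6, 3.5) after.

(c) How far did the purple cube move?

1.4

From (2.6, 3.1) to (3.4, 4.2), the purple cube covered √(0.8² + 1.1²) ≈ 1.4 units.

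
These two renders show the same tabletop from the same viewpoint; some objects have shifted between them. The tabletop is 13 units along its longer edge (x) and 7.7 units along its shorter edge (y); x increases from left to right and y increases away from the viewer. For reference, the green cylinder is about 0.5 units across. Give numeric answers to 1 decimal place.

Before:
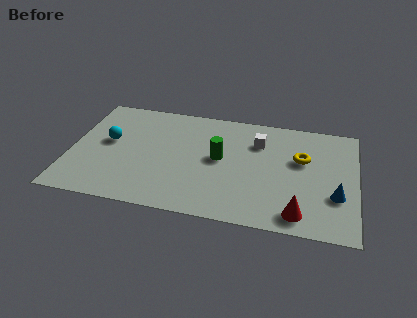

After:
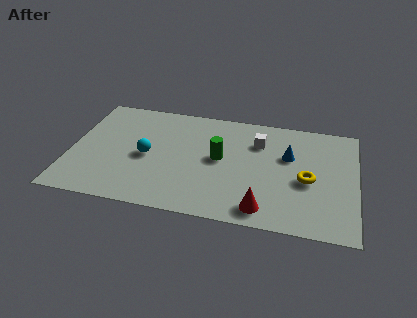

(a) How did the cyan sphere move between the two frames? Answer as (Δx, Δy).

(1.8, -0.7)

The cyan sphere started near (1.7, 4.3) and ended near (3.5, 3.6).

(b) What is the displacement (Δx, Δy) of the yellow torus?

(0.3, -1.4)

From the two frames, the yellow torus sits at roughly (10.5, 4.8) before and (10.8, 3.4) after.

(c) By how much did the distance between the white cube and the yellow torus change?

+1.0

The distance was about 2.2 in the first image and 3.2 in the second, so they moved 1.0 units further apart.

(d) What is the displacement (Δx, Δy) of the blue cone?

(-2.2, 2.3)

The blue cone was at about (12.1, 2.6) and moved to about (9.9, 4.9).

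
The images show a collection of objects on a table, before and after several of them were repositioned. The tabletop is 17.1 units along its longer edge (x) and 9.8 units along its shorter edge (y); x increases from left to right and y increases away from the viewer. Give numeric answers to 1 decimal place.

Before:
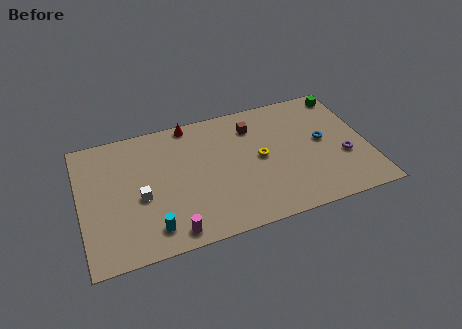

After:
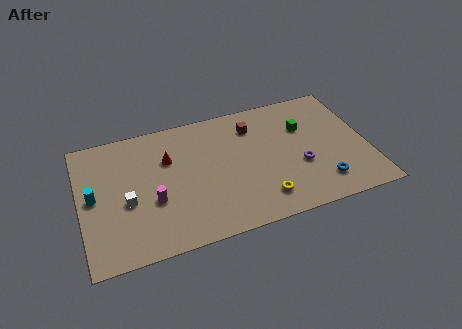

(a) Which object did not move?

the brown cube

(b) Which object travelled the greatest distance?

the cyan cylinder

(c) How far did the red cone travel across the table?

2.8

The red cone moved from about (6.8, 9.0) to (5.3, 6.6), a distance of √(1.5² + 2.4²) ≈ 2.8.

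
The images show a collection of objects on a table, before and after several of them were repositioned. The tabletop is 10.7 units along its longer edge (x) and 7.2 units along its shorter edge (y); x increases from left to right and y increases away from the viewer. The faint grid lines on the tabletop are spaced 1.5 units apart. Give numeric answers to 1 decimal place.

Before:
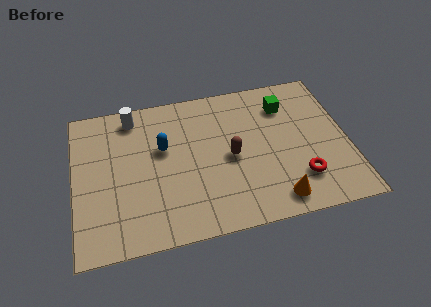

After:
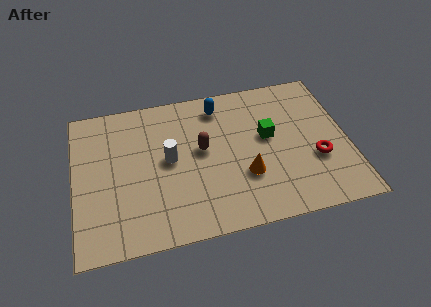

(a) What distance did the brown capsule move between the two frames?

1.3

The brown capsule was near (6.1, 3.4) before and (5.0, 4.0) after, so it travelled √(1.1² + 0.6²) ≈ 1.3 units.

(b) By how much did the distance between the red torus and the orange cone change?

+1.5

The distance was about 1.3 in the first image and 2.8 in the second, so they moved 1.5 units further apart.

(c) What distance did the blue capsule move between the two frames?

2.8

The blue capsule moved from about (3.5, 4.4) to (5.8, 6.0), a distance of √(2.3² + 1.6²) ≈ 2.8.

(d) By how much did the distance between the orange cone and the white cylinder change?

-4.2

Before: roughly 7.4 units apart; after: 3.2. That's 4.2 units closer together.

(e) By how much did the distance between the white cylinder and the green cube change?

-2.1

Before: roughly 6.0 units apart; after: 3.9. That's 2.1 units closer together.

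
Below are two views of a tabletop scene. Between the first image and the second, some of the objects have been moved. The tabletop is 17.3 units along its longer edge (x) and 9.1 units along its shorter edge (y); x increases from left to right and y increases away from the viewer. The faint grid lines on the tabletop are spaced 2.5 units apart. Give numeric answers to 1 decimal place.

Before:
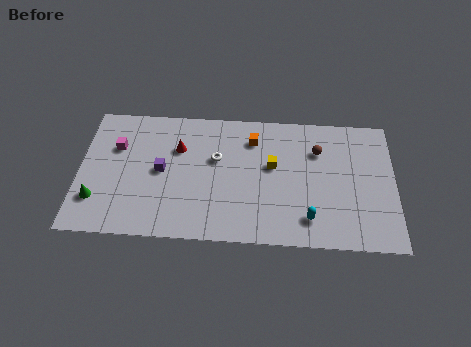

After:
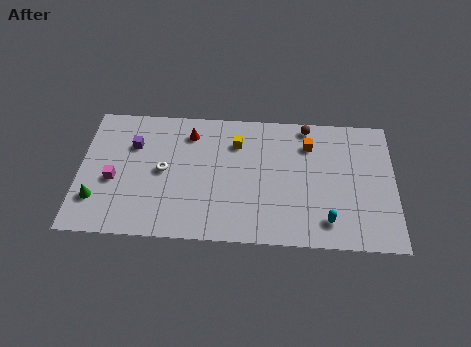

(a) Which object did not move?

the green cone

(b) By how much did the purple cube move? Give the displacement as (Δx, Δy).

(-1.6, 1.7)

From the two frames, the purple cube sits at roughly (4.5, 4.6) before and (2.9, 6.3) after.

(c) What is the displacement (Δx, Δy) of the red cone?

(0.6, 1.1)

The red cone was at about (5.4, 6.2) and moved to about (6.0, 7.3).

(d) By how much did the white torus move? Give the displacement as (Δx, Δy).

(-2.9, -1.0)

The white torus started near (7.5, 5.6) and ended near (4.6, 4.6).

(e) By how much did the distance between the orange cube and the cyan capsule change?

-0.8

Before: roughly 6.1 units apart; after: 5.3. That's 0.8 units closer together.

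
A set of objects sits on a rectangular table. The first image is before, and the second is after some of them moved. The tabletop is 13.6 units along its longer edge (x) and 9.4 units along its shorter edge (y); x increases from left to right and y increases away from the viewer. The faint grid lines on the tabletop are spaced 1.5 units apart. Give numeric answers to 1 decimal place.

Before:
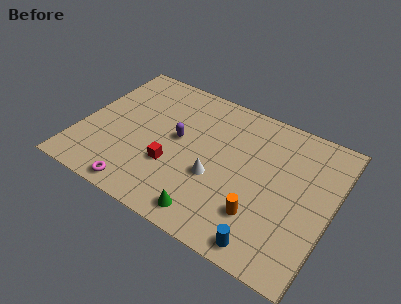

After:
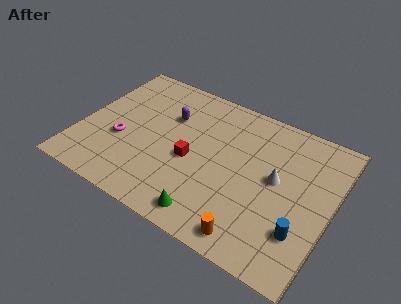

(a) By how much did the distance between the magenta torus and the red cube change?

+1.1

Before: roughly 2.7 units apart; after: 3.8. That's 1.1 units further apart.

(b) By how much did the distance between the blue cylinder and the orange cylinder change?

+1.2

The distance was about 1.6 in the first image and 2.8 in the second, so they moved 1.2 units further apart.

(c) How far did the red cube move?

1.3

The red cube moved from about (5.2, 3.2) to (6.1, 4.1), a distance of √(0.9² + 0.9²) ≈ 1.3.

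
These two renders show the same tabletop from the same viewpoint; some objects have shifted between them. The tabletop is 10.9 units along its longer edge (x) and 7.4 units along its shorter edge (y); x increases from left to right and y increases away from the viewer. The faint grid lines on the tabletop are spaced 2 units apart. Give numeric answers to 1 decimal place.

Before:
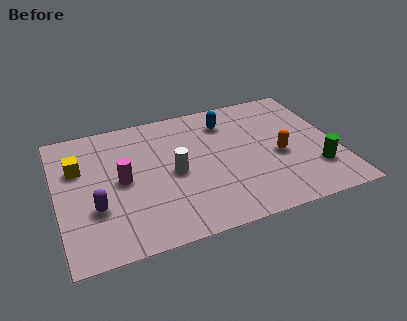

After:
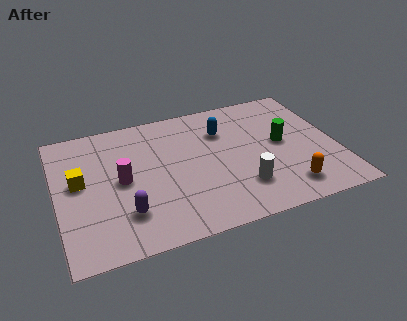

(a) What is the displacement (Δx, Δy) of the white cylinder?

(2.5, -1.6)

The white cylinder was at about (4.5, 3.5) and moved to about (7.0, 1.9).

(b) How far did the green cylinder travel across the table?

2.2

The green cylinder was near (9.9, 2.0) before and (8.8, 3.9) after, so it travelled √(1.1² + 1.9²) ≈ 2.2 units.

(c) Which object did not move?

the magenta cylinder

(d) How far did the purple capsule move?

1.3

The purple capsule moved from about (1.4, 2.5) to (2.5, 1.9), a distance of √(1.1² + 0.6²) ≈ 1.3.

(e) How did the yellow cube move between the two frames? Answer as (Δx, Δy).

(0.0, -0.8)

The yellow cube started near (0.9, 4.9) and ended near (0.9, 4.1).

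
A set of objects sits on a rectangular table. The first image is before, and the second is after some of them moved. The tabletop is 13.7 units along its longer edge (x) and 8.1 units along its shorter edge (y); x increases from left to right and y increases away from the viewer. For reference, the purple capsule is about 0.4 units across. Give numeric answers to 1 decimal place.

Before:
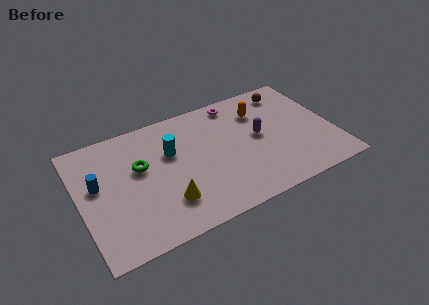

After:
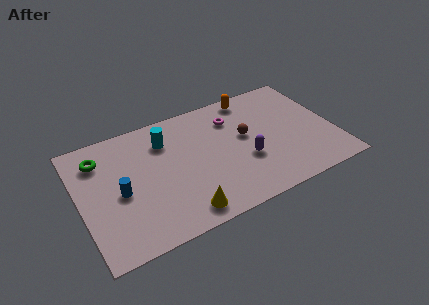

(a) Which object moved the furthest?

the brown sphere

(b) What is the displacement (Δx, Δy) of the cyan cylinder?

(-0.2, 0.9)

The cyan cylinder was at about (5.0, 5.2) and moved to about (4.8, 6.1).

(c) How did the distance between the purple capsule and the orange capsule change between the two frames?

+2.6

Before: roughly 1.7 units apart; after: 4.3. That's 2.6 units further apart.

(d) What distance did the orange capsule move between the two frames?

1.2

From (10.0, 6.0) to (9.7, 7.2), the orange capsule covered √(0.3² + 1.2²) ≈ 1.2 units.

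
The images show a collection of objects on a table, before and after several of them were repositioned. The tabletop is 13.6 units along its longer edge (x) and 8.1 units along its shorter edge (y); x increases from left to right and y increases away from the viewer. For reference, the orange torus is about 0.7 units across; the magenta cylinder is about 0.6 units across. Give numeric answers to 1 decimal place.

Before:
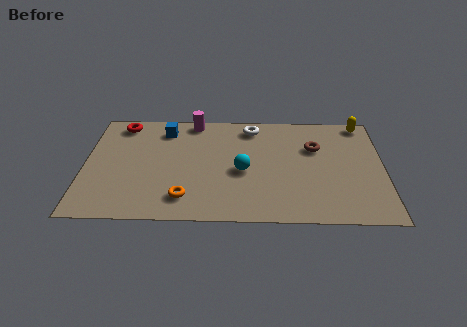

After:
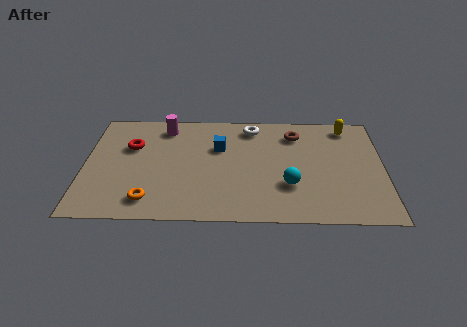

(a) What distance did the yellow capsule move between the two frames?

0.8

The yellow capsule was near (12.7, 7.3) before and (12.0, 7.0) after, so it travelled √(0.7² + 0.3²) ≈ 0.8 units.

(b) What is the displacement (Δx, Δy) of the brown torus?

(-0.9, 1.0)

From the two frames, the brown torus sits at roughly (10.5, 5.4) before and (9.6, 6.4) after.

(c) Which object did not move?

the white torus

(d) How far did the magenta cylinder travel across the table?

1.4

From (4.9, 7.3) to (3.6, 6.8), the magenta cylinder covered √(1.3² + 0.5²) ≈ 1.4 units.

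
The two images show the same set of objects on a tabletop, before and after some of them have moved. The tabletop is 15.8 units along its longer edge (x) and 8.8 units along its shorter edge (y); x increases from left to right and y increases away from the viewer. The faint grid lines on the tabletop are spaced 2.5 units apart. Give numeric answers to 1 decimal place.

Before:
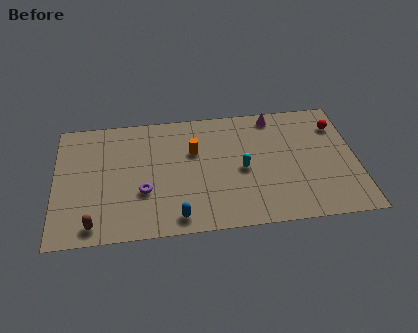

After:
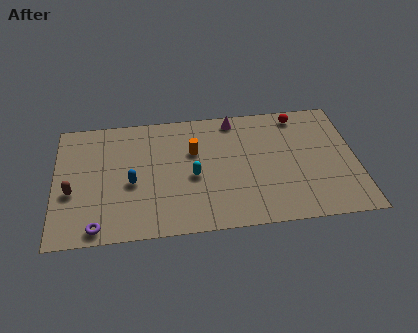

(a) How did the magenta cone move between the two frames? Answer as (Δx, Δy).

(-2.1, 0.0)

The magenta cone was at about (11.6, 7.8) and moved to about (9.5, 7.8).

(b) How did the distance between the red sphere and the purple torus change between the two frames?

+1.8

The distance was about 10.9 in the first image and 12.7 in the second, so they moved 1.8 units further apart.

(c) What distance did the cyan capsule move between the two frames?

2.6

From (9.8, 4.1) to (7.2, 3.9), the cyan capsule covered √(2.6² + 0.2²) ≈ 2.6 units.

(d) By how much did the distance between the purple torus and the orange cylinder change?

+3.3

They were about 3.7 units apart before and 7.0 after — 3.3 units further apart.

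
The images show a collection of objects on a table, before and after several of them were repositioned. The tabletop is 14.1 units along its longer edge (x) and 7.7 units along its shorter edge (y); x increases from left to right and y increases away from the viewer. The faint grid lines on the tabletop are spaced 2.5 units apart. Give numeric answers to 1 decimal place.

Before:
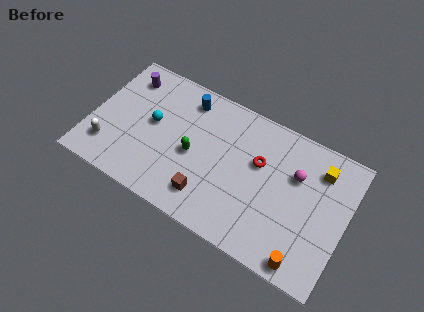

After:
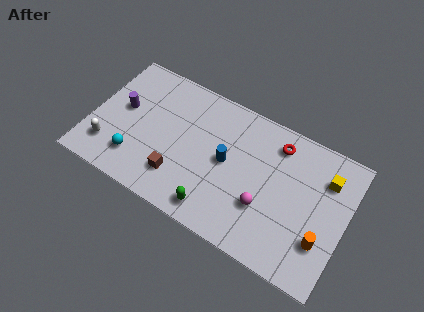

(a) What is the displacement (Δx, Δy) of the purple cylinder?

(0.1, -1.9)

The purple cylinder was at about (1.5, 6.2) and moved to about (1.6, 4.3).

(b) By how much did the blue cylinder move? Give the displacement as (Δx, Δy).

(2.6, -2.4)

From the two frames, the blue cylinder sits at roughly (4.9, 6.4) before and (7.5, 4.0) after.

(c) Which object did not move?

the white capsule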